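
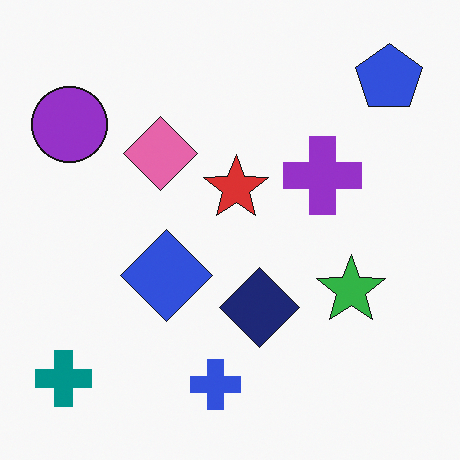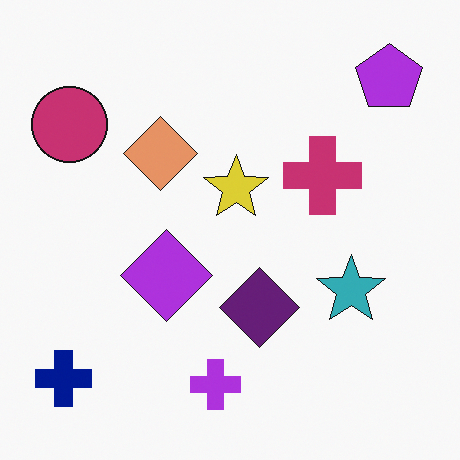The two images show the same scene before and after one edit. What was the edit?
The transformation is: hue-shifted slightly.

Every shape's color has rotated by the same amount around the hue wheel — a uniform hue shift.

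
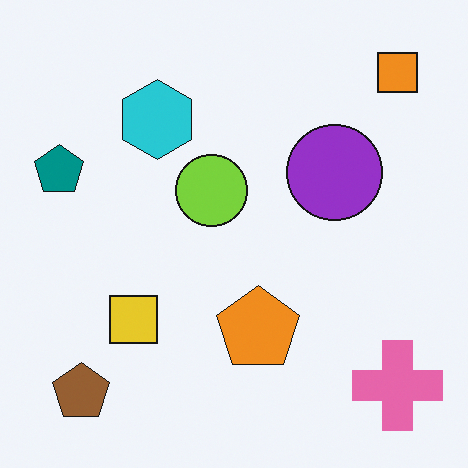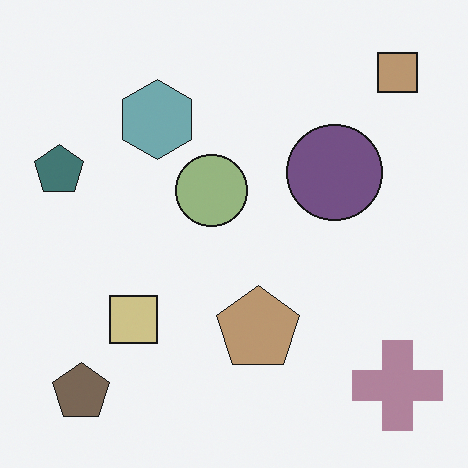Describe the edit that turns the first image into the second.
This is the original image heavily desaturated.

All colors are more muted and greyish — a global saturation change.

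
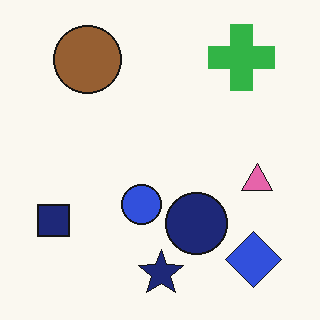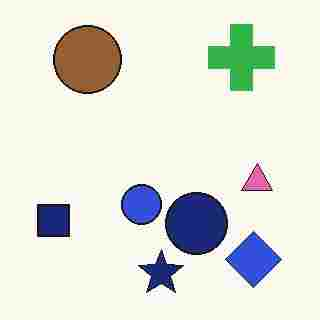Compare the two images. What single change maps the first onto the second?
It was degraded with heavy JPEG compression.

Blocky 8×8 compression artifacts appear around shape edges and the flat background shows ringing — characteristic JPEG degradation.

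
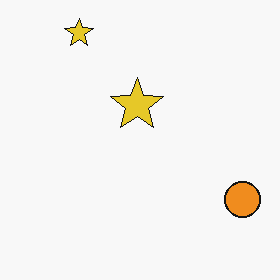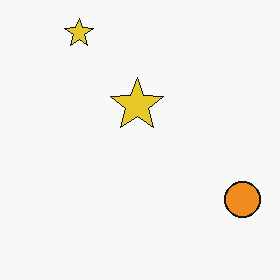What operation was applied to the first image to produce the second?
The second image is the first given moderate JPEG compression.

Blocky 8×8 compression artifacts appear around shape edges and the flat background shows ringing — characteristic JPEG degradation.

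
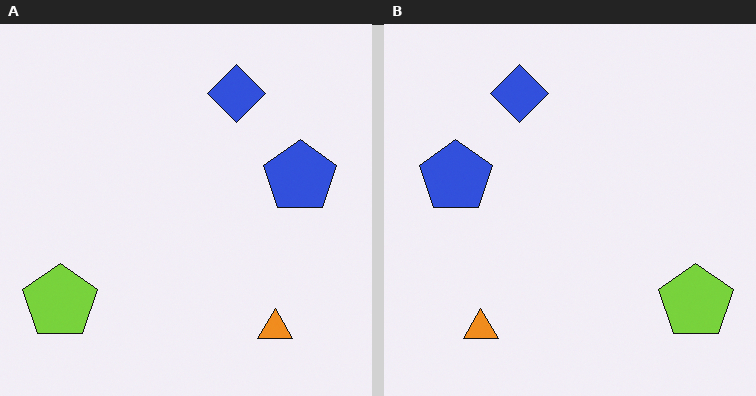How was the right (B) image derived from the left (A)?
It was flipped horizontally (left ↔ right).

The lime pentagon is in the bottom-left of the left (A) image and the bottom-right of the right (B) — shapes on opposite sides of the vertical midline have swapped in a mirror flip.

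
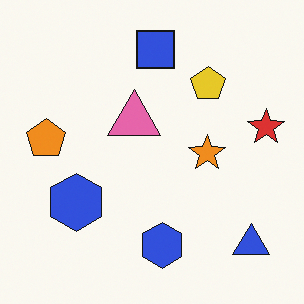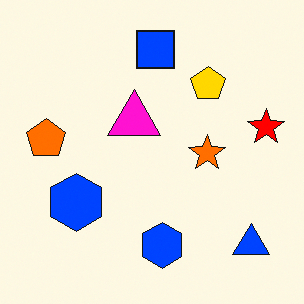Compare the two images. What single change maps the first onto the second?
The transformation is: made much more vivid (saturation change).

All colors are more vivid — a global saturation change.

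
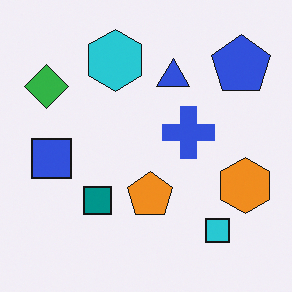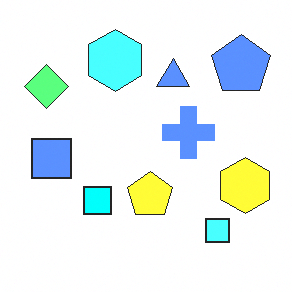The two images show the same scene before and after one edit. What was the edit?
The second image is the first noticeably brightened.

Every pixel — background and shapes alike — is uniformly brightened.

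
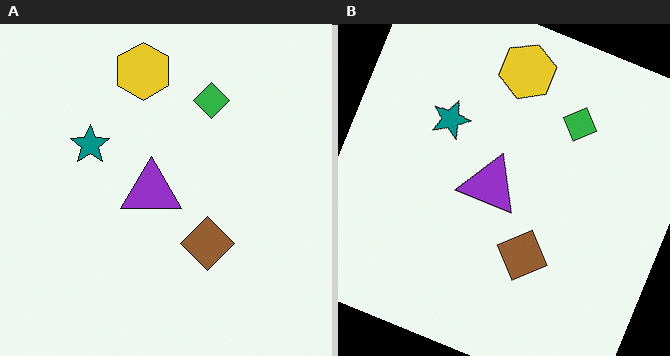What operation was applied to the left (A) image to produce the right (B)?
The image was rotated clockwise by a moderate amount.

Every shape is tilted by the same angle and the image corners show triangular fill wedges — a whole-image rotation by a non-right angle.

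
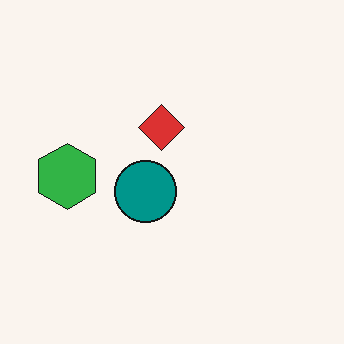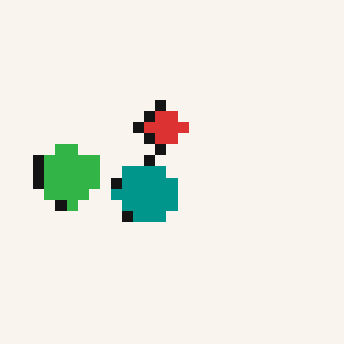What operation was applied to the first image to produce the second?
This is the original image coarsely pixelated.

Shapes are reduced to large square blocks; fine edges and outlines are lost — a downscale-then-upscale (mosaic) effect.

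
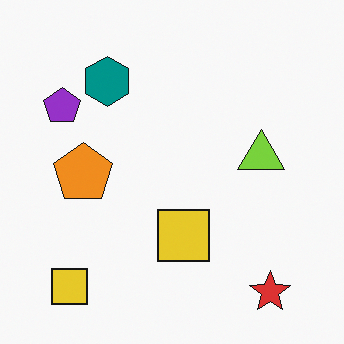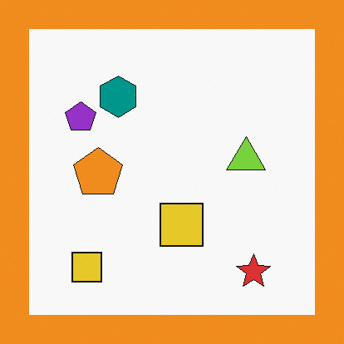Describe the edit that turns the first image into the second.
Framed with a orange border.

A solid orange frame runs around the edge of the second image, with the content slightly shrunk inside it.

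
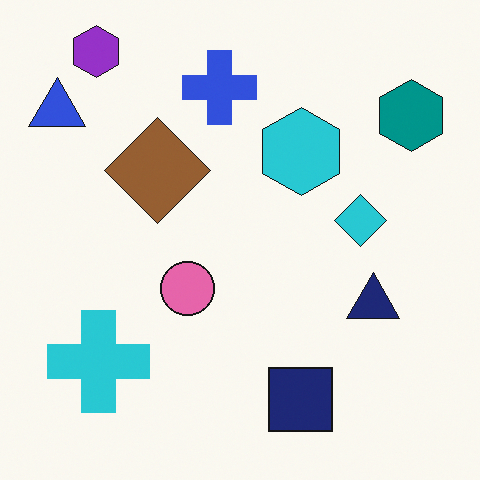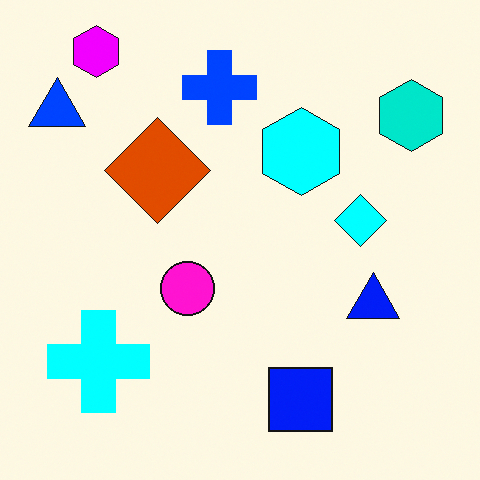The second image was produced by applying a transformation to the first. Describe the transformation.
This is the original image made much more vivid (saturation change).

All colors are more vivid — a global saturation change.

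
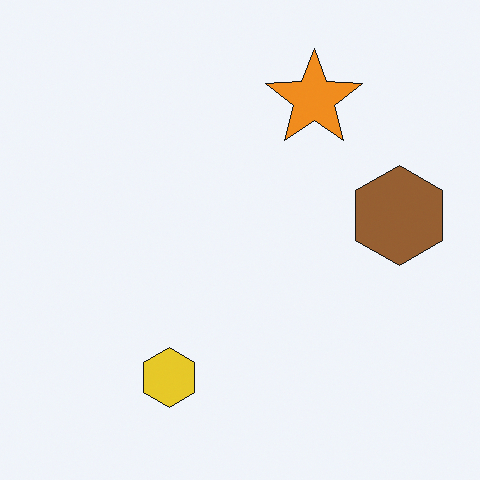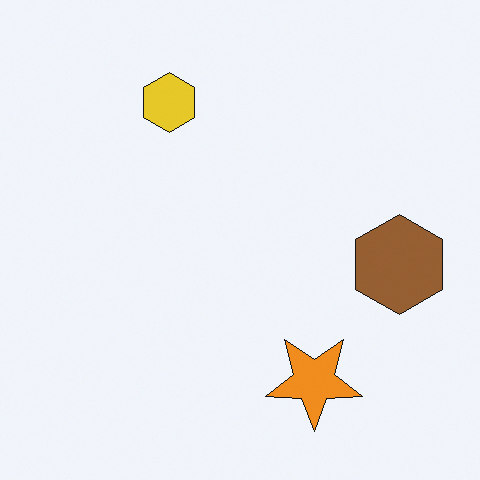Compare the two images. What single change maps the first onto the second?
It was flipped vertically (top ↔ bottom).

The orange star is in the top of the first image and the bottom of the second — shapes on opposite sides of the horizontal midline have swapped in a mirror flip.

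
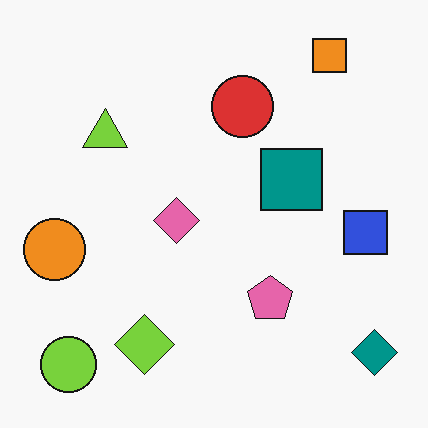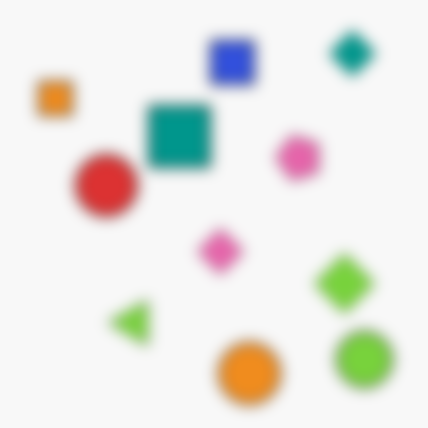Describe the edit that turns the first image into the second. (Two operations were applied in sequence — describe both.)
The image was rotated 90° counter-clockwise, then heavily blurred.

The teal diamond sits in the bottom-right of the first image and the top-right of the second — consistent with a whole-image 90° counter-clockwise rotation. Shape edges and outlines are uniformly softened across the whole image.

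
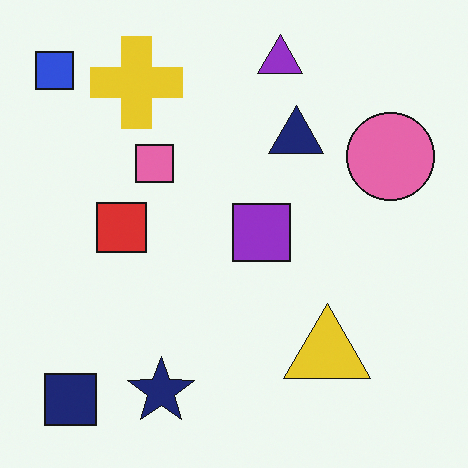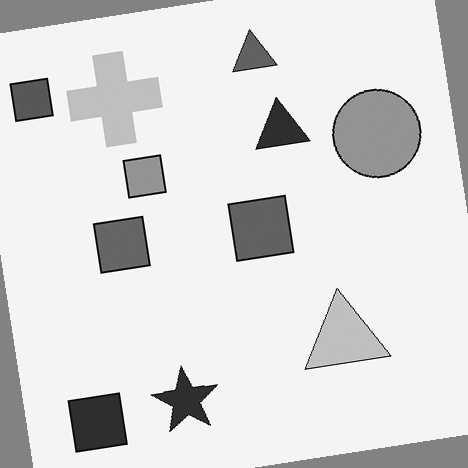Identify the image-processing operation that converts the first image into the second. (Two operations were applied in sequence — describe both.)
The transformation is: converted to grayscale, then rotated counter-clockwise by a few degrees.

All color is removed — every shape is now a shade of grey. Every shape is tilted by the same angle and the image corners show triangular fill wedges — a whole-image rotation by a non-right angle.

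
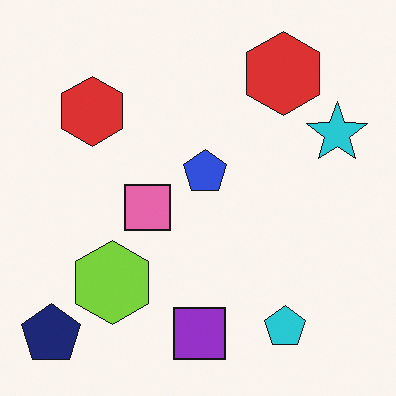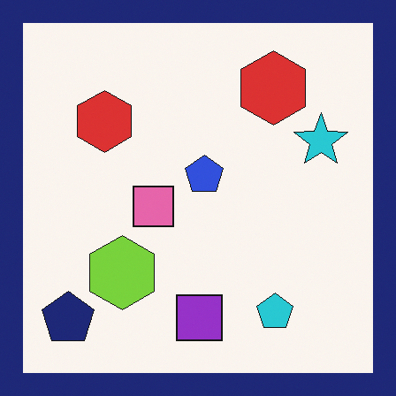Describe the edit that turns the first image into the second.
The image was framed with a navy border.

A solid navy frame runs around the edge of the second image, with the content slightly shrunk inside it.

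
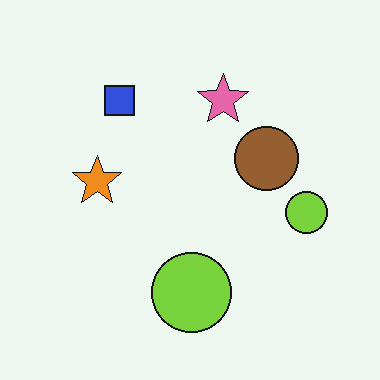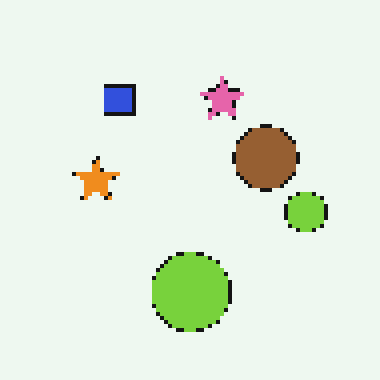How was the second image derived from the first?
The image was mildly pixelated.

Shapes are reduced to large square blocks; fine edges and outlines are lost — a downscale-then-upscale (mosaic) effect.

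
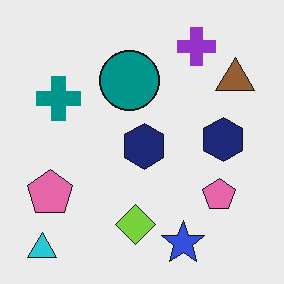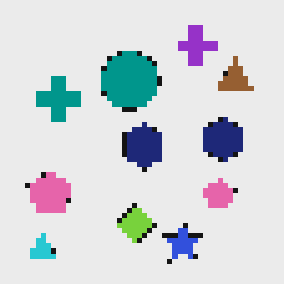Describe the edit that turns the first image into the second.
This is the original image lightly pixelated (a mild mosaic effect).

Shapes are reduced to large square blocks; fine edges and outlines are lost — a downscale-then-upscale (mosaic) effect.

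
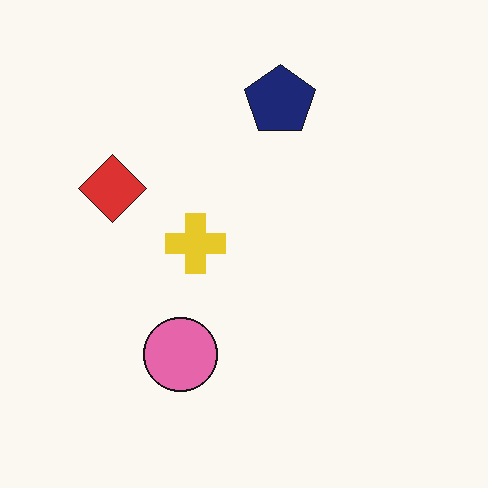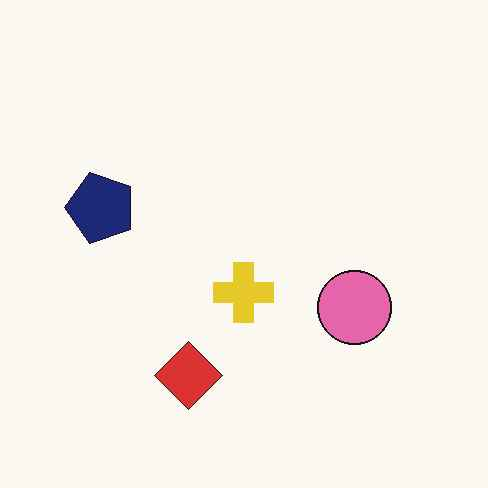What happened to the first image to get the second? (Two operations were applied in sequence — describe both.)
Rotated 90° counter-clockwise, then JPEG-compressed with visible artifacts.

The navy pentagon sits in the top of the first image and the left of the second — consistent with a whole-image 90° counter-clockwise rotation. Blocky 8×8 compression artifacts appear around shape edges and the flat background shows ringing — characteristic JPEG degradation.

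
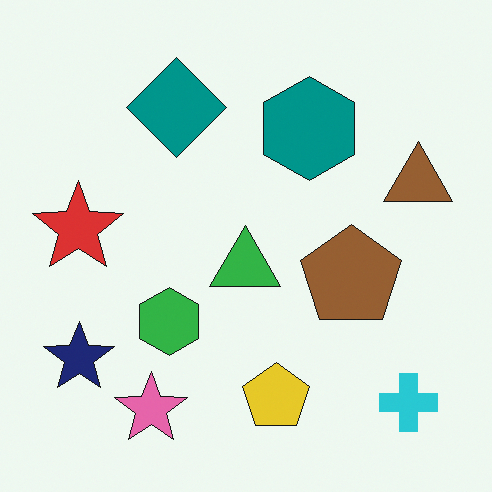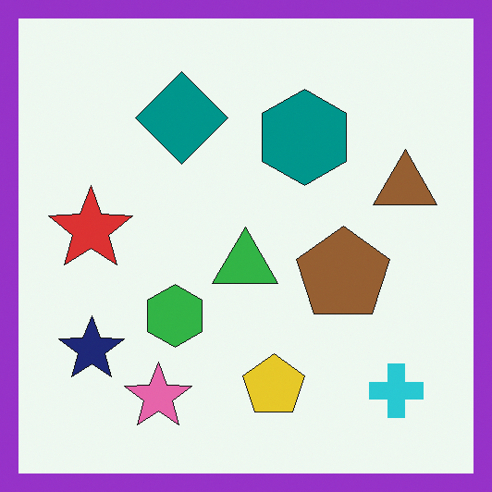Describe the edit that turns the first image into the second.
The transformation is: framed with a purple border.

A solid purple frame runs around the edge of the second image, with the content slightly shrunk inside it.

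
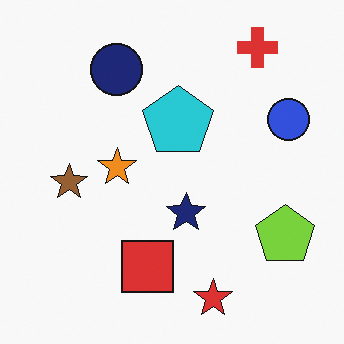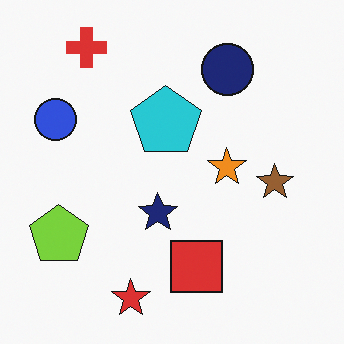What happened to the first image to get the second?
The transformation is: flipped horizontally (left ↔ right).

The blue circle is in the right of the first image and the left of the second — shapes on opposite sides of the vertical midline have swapped in a mirror flip.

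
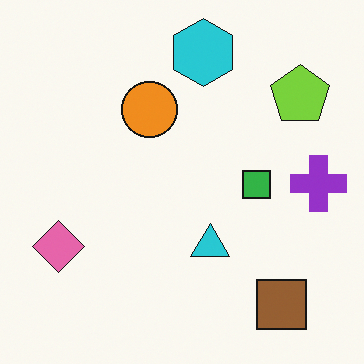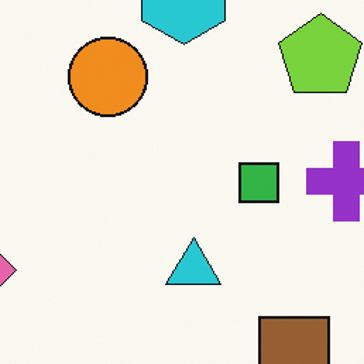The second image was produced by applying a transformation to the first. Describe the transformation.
Cropped slightly and scaled back up.

The visible shapes are larger and the field of view is narrower; shapes near the original edges may be partly or wholly outside the frame — a crop-and-rescale.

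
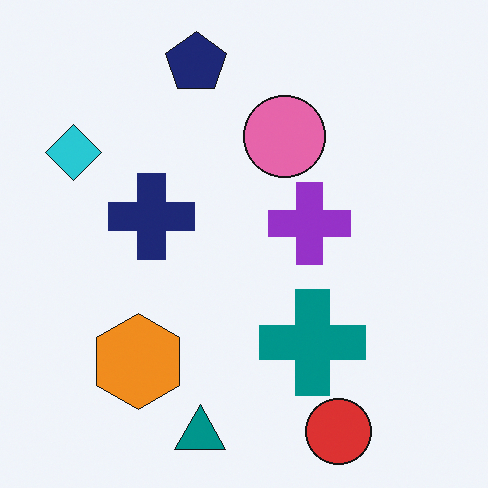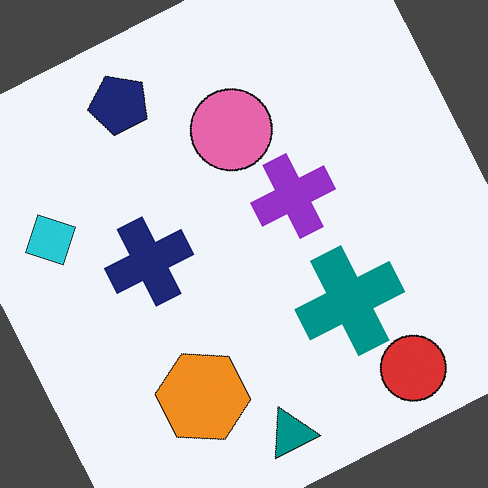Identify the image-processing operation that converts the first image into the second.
This is the original image rotated counter-clockwise by a moderate amount.

Every shape is tilted by the same angle and the image corners show triangular fill wedges — a whole-image rotation by a non-right angle.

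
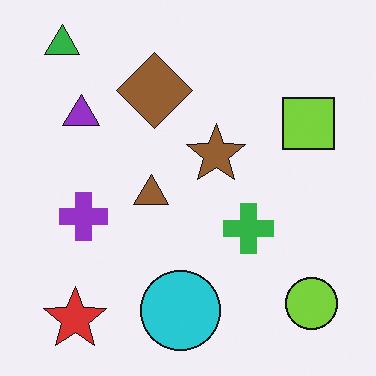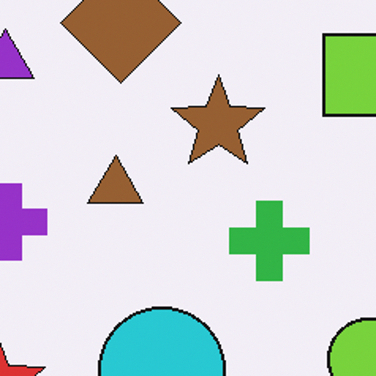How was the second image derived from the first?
Cropped slightly and scaled back up.

The visible shapes are larger and the field of view is narrower; shapes near the original edges may be partly or wholly outside the frame — a crop-and-rescale.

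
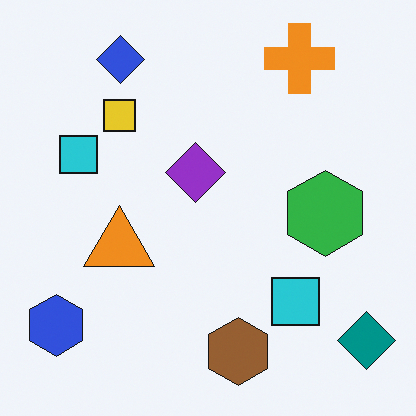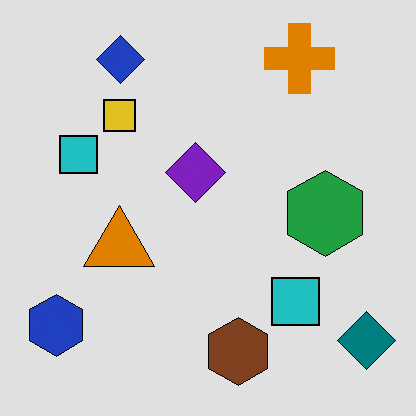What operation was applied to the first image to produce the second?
The second image is the first posterized to a reduced palette.

Each flat color has snapped to a coarser quantized level — most visibly, the near-white background has dropped to a flat grey.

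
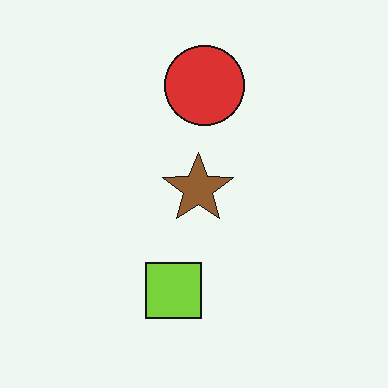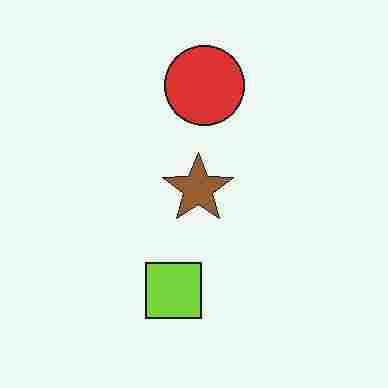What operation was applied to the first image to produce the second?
The transformation is: degraded with heavy JPEG compression.

Blocky 8×8 compression artifacts appear around shape edges and the flat background shows ringing — characteristic JPEG degradation.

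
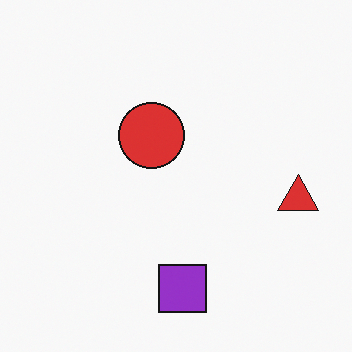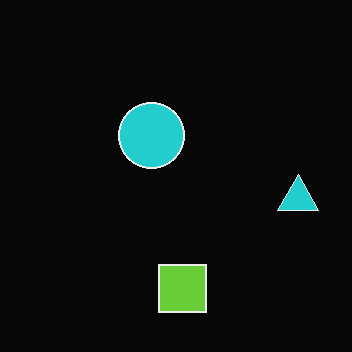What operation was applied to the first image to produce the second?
The image was color-inverted (negative).

The light background has become dark and every shape's color is its complement — a photographic negative.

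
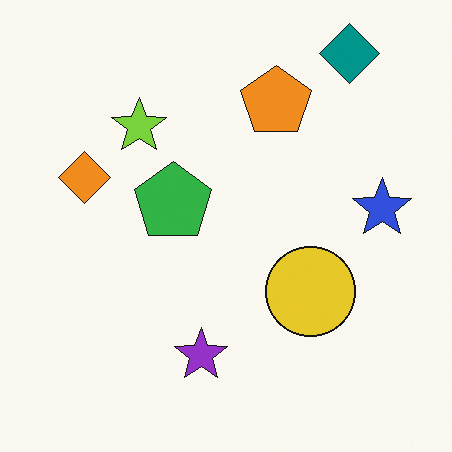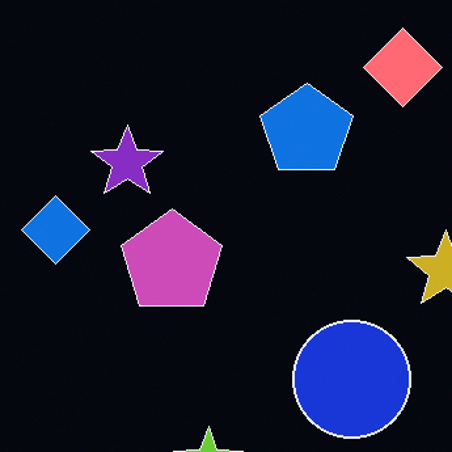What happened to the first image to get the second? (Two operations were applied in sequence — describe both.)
Color-inverted (negative), then cropped to a modestly smaller region and rescaled.

The light background has become dark and every shape's color is its complement — a photographic negative. The visible shapes are larger and the field of view is narrower; shapes near the original edges may be partly or wholly outside the frame — a crop-and-rescale.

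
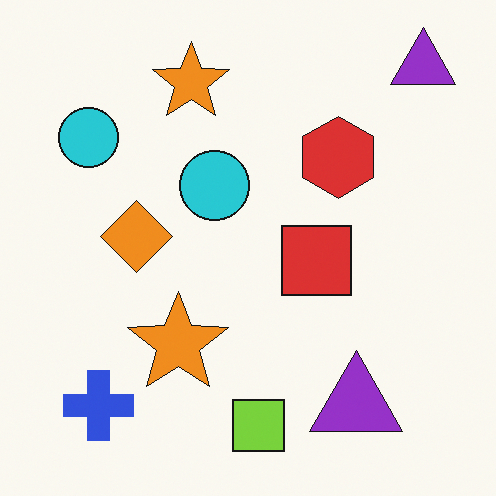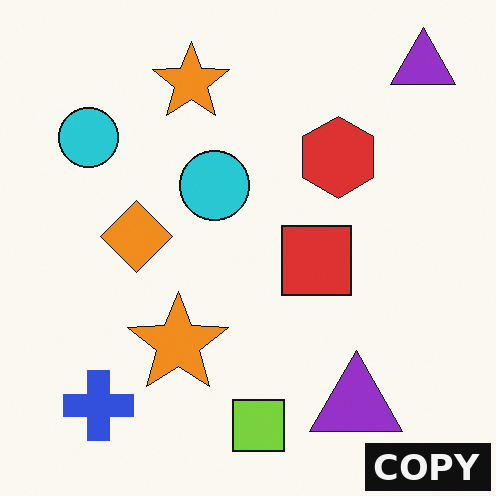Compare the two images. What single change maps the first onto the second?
The image was watermarked with the text "COPY" in the lower-right corner.

A dark label reading "COPY" appears in the lower-right corner.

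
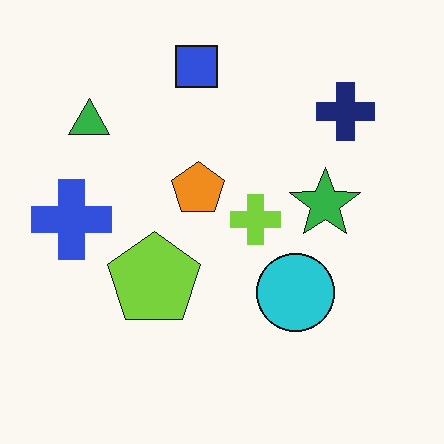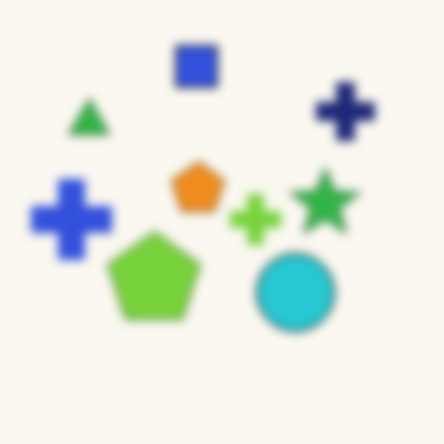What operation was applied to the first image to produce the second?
The transformation is: noticeably gaussian-blurred.

Shape edges and outlines are uniformly softened across the whole image.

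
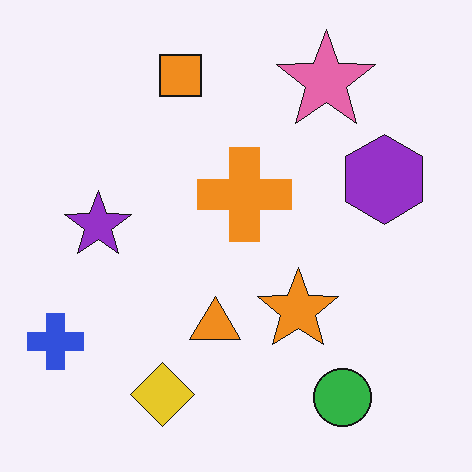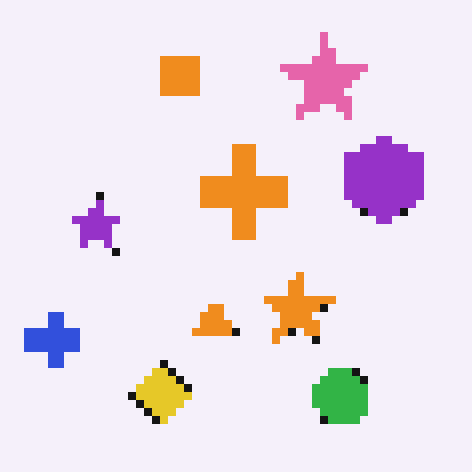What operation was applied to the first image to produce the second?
It was moderately pixelated.

Shapes are reduced to large square blocks; fine edges and outlines are lost — a downscale-then-upscale (mosaic) effect.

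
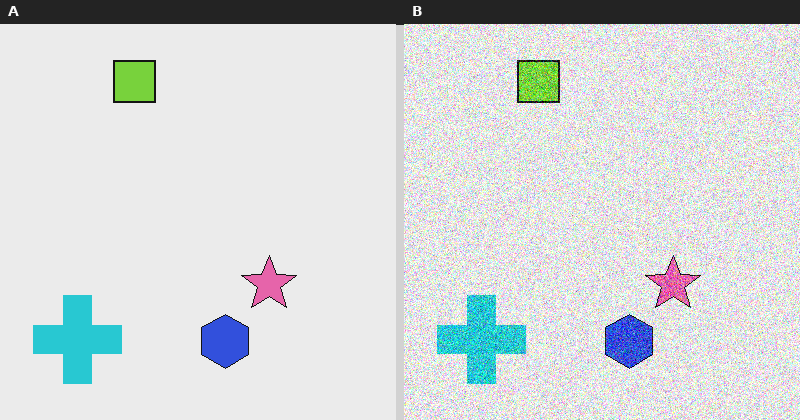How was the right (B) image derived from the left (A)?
This is the original image degraded with heavy additive noise.

Random speckle covers the whole image, including the flat background.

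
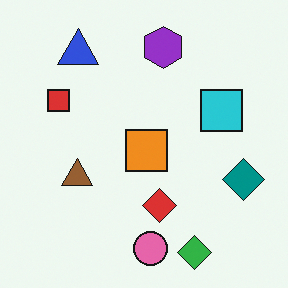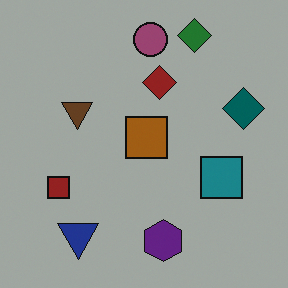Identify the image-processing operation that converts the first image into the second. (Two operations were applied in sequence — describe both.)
It was flipped vertically (top ↔ bottom), then noticeably darkened.

The green diamond is in the bottom-right of the first image and the top-right of the second — shapes on opposite sides of the horizontal midline have swapped in a mirror flip. Every pixel — background and shapes alike — is uniformly darkened.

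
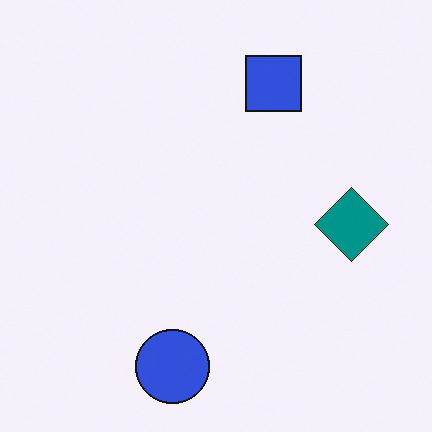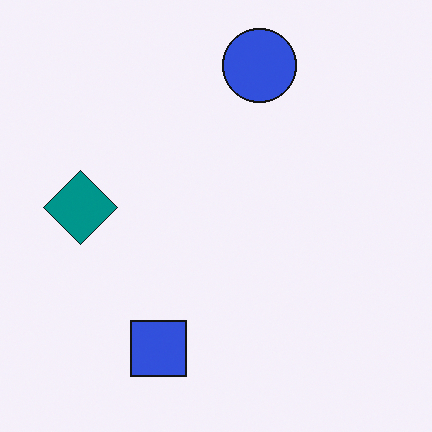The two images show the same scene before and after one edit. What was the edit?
This is the original image rotated 180°.

The blue circle sits in the bottom of the first image and the top of the second — consistent with a whole-image 180° rotation.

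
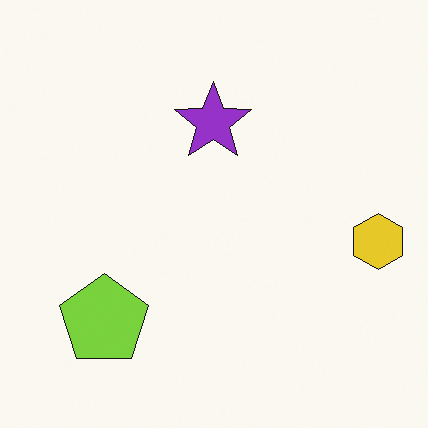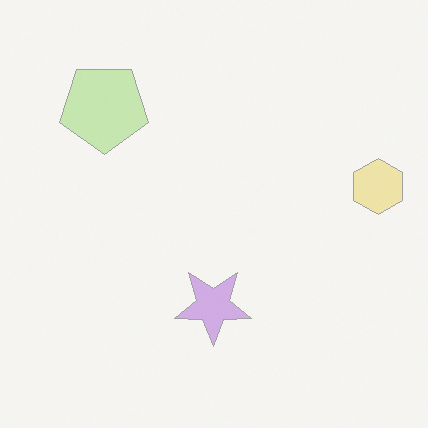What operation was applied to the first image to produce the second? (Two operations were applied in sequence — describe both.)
It was flipped vertically (top ↔ bottom), then given much lower contrast.

The lime pentagon is in the bottom-left of the first image and the top-left of the second — shapes on opposite sides of the horizontal midline have swapped in a mirror flip. Tones are pushed toward mid-grey across the whole image — a global contrast change.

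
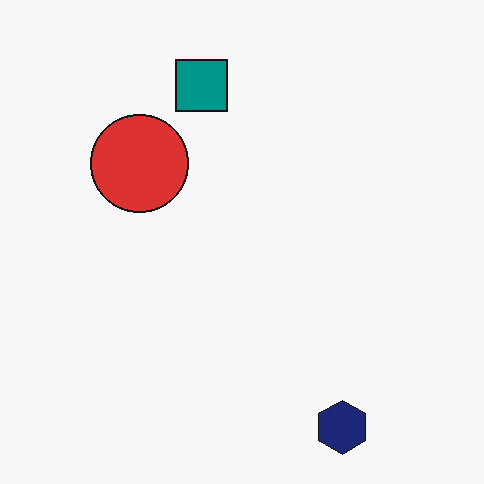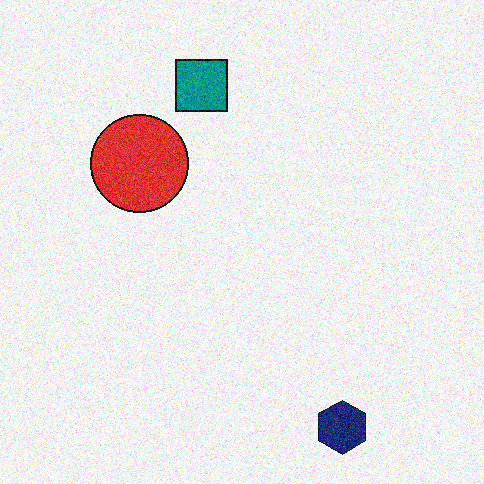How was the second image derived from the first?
Degraded with moderate additive noise.

Random speckle covers the whole image, including the flat background.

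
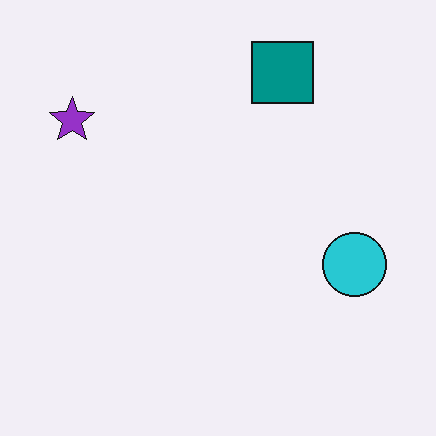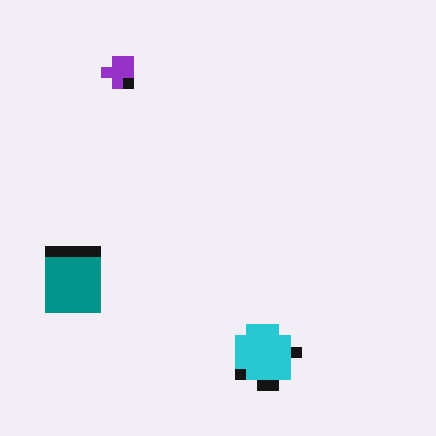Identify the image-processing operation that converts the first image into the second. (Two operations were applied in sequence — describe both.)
This is the original image coarsely pixelated, then transposed (reflected across the top-left ↔ bottom-right diagonal).

Shapes are reduced to large square blocks; fine edges and outlines are lost — a downscale-then-upscale (mosaic) effect. Shapes have swapped their row and column positions — what was in the top-right is now in the bottom-left — a diagonal reflection.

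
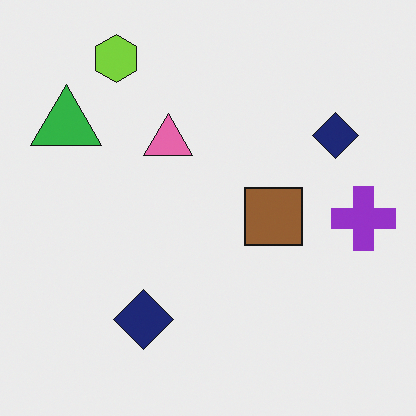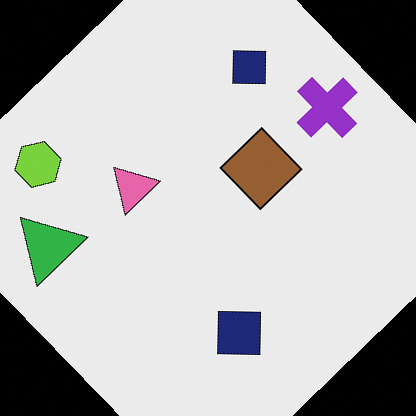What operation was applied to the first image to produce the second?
The second image is the first rotated counter-clockwise by a large amount — several tens of degrees.

Every shape is tilted by the same angle and the image corners show triangular fill wedges — a whole-image rotation by a non-right angle.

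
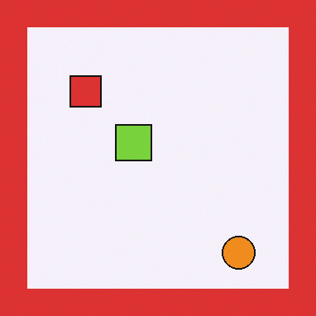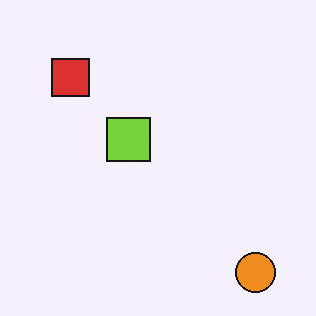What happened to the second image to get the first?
The transformation is: framed with a red border.

A solid red frame runs around the edge of the first image, with the content slightly shrunk inside it.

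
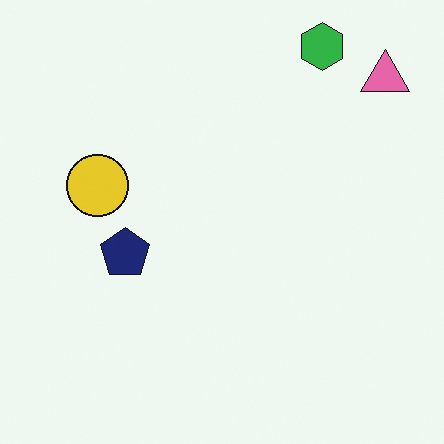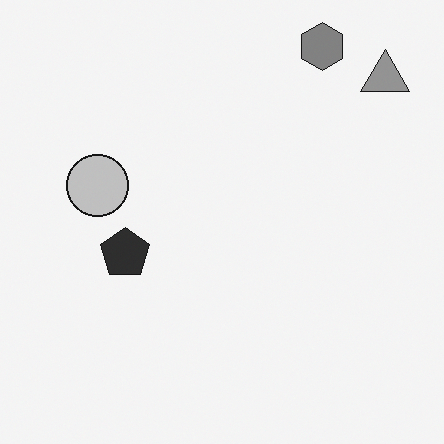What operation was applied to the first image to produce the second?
This is the original image converted to grayscale.

All color is removed — every shape is now a shade of grey.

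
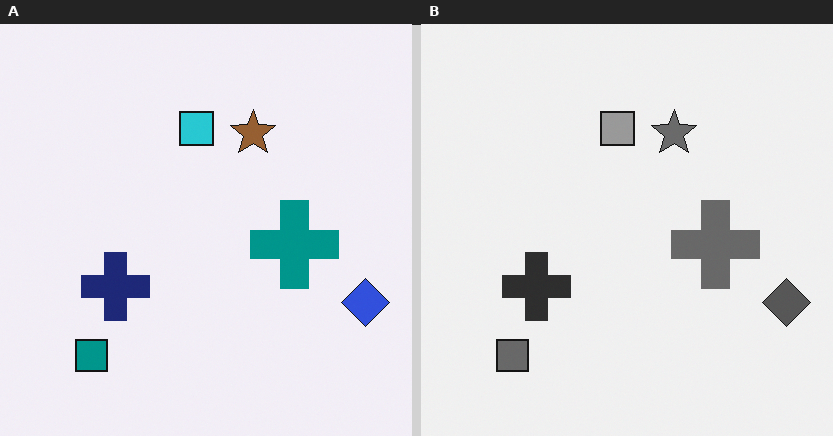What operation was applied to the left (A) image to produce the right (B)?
The right (B) image is the left (A) converted to grayscale.

All color is removed — every shape is now a shade of grey.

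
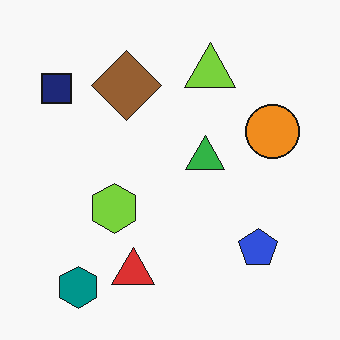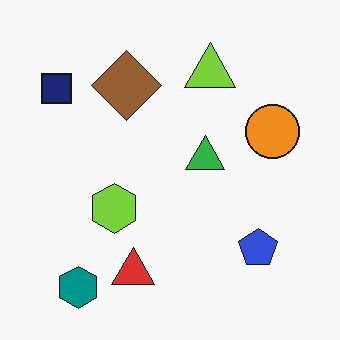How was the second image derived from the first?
The second image is the first JPEG-compressed with visible artifacts.

Blocky 8×8 compression artifacts appear around shape edges and the flat background shows ringing — characteristic JPEG degradation.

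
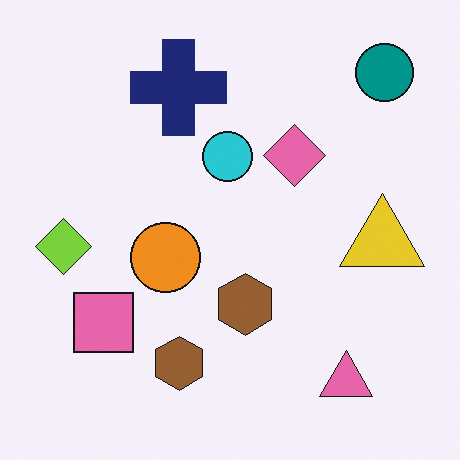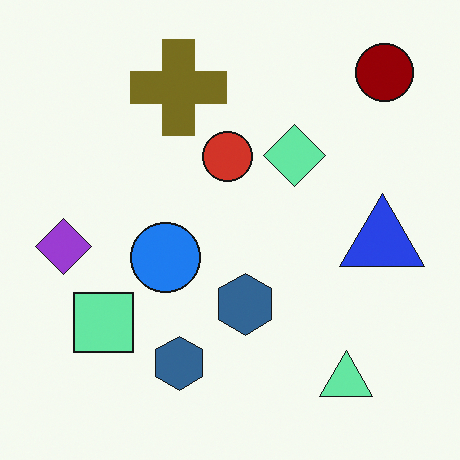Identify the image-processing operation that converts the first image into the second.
Hue-shifted through roughly half the color wheel.

Every shape's color has rotated by the same amount around the hue wheel — a uniform hue shift.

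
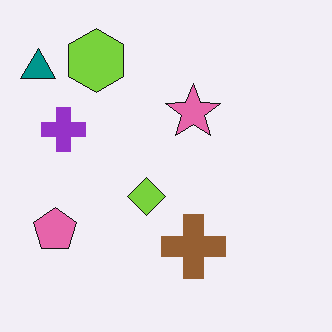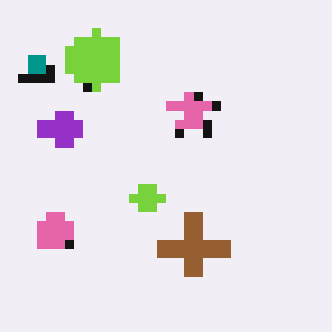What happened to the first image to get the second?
The transformation is: coarsely pixelated.

Shapes are reduced to large square blocks; fine edges and outlines are lost — a downscale-then-upscale (mosaic) effect.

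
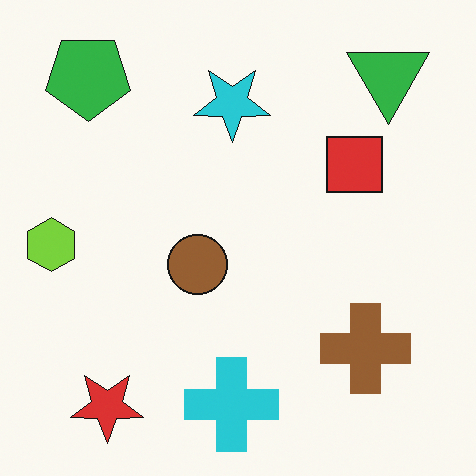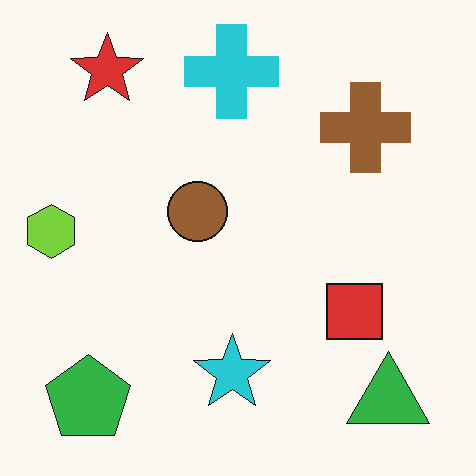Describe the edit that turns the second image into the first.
The transformation is: flipped vertically (top ↔ bottom).

The red star is in the top-left of the second image and the bottom-left of the first — shapes on opposite sides of the horizontal midline have swapped in a mirror flip.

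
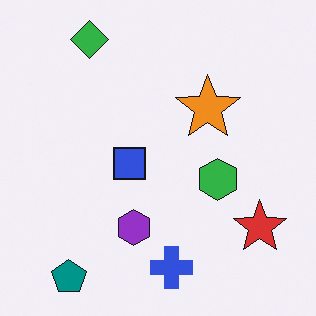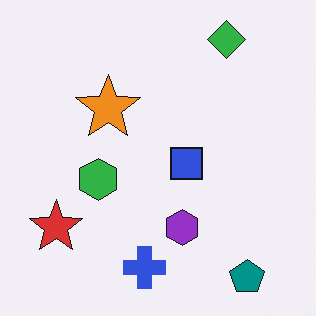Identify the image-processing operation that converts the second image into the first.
This is the original image flipped horizontally (left ↔ right).

The red star is in the bottom-left of the second image and the bottom-right of the first — shapes on opposite sides of the vertical midline have swapped in a mirror flip.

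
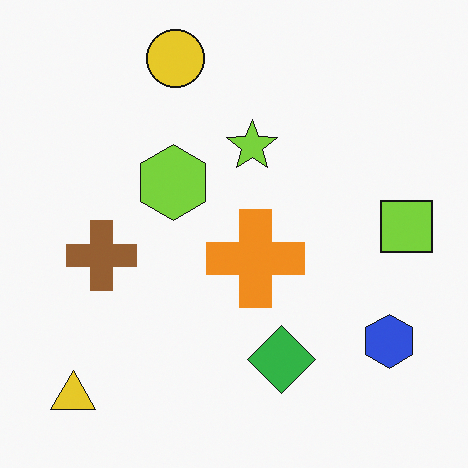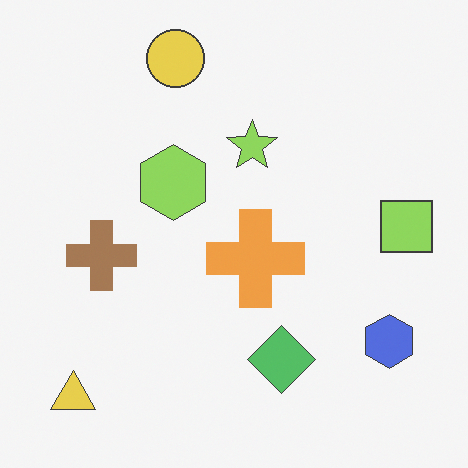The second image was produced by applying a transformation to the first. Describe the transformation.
The second image is the first given slightly reduced contrast.

Tones are pushed toward mid-grey across the whole image — a global contrast change.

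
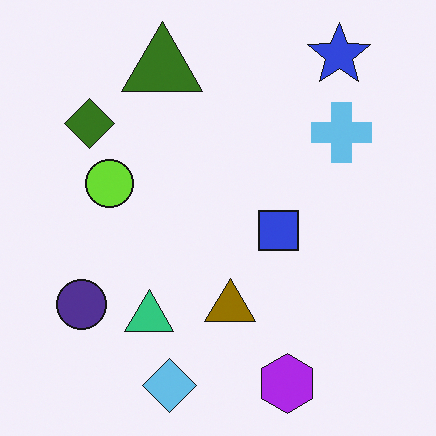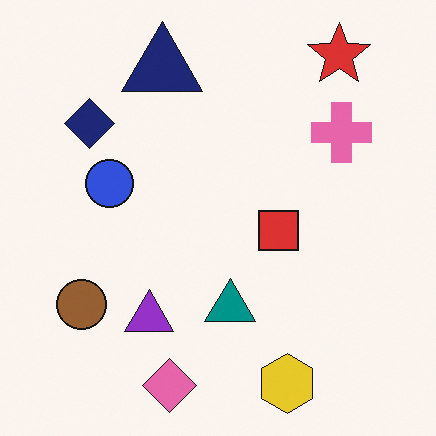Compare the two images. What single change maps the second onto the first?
The image was hue-shifted by a large amount.

Every shape's color has rotated by the same amount around the hue wheel — a uniform hue shift.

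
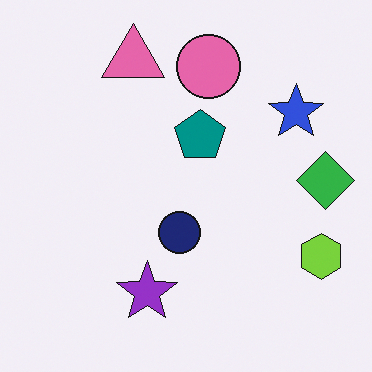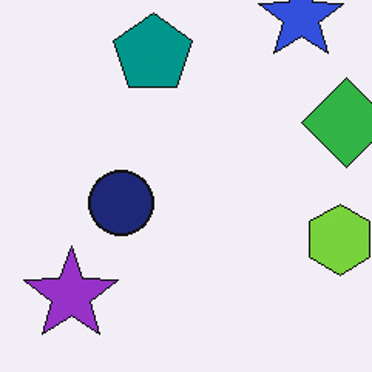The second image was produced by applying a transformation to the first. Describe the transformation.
The second image is the first cropped slightly and scaled back up.

The visible shapes are larger and the field of view is narrower; shapes near the original edges may be partly or wholly outside the frame — a crop-and-rescale.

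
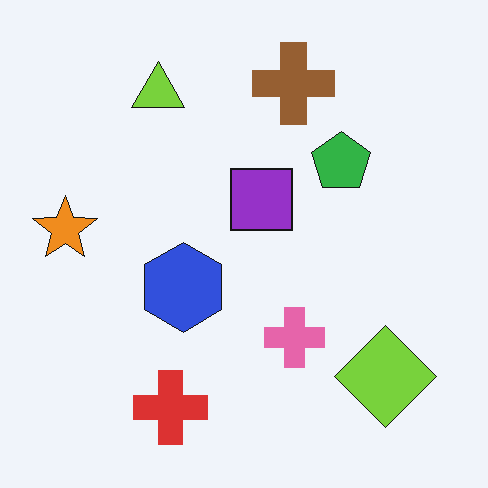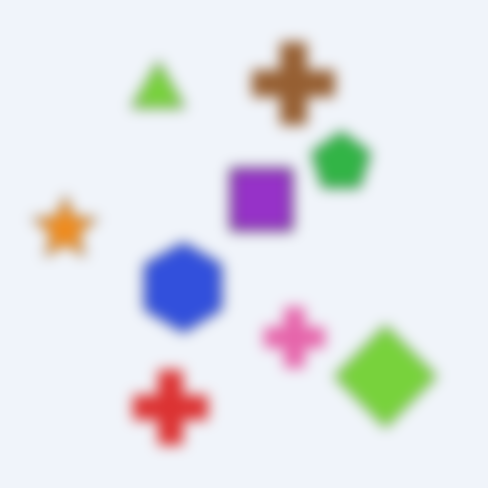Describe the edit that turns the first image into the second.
Strongly gaussian-blurred.

Shape edges and outlines are uniformly softened across the whole image.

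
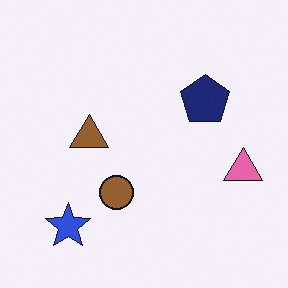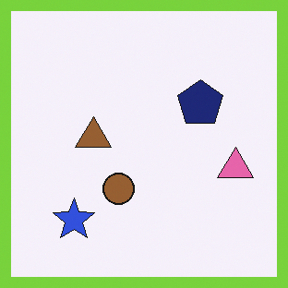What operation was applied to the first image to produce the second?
It was framed with a lime border.

A solid lime frame runs around the edge of the second image, with the content slightly shrunk inside it.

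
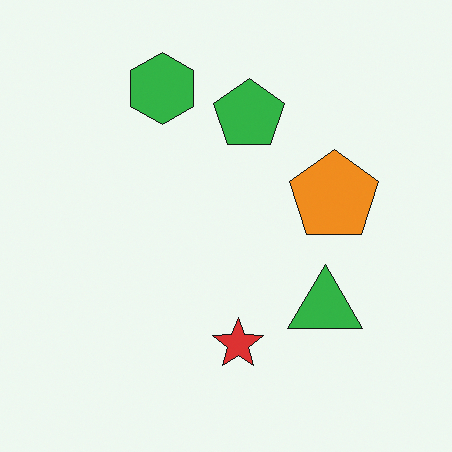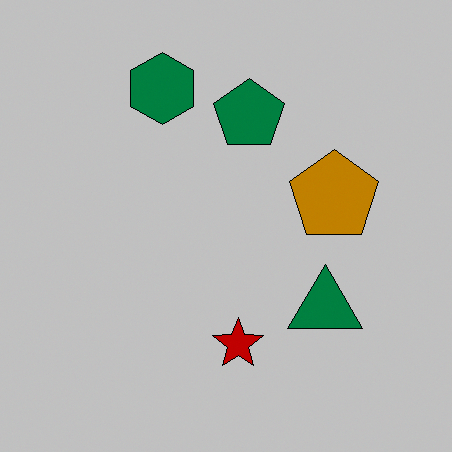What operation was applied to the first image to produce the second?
The transformation is: aggressively posterized.

Each flat color has snapped to a coarser quantized level — most visibly, the near-white background has dropped to a flat grey.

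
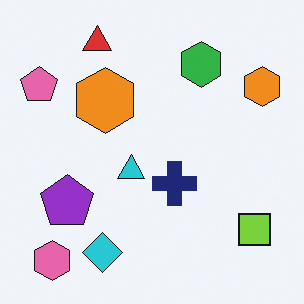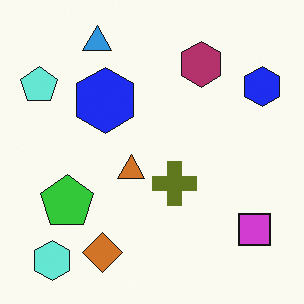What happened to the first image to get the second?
Hue-shifted by a large amount.

Every shape's color has rotated by the same amount around the hue wheel — a uniform hue shift.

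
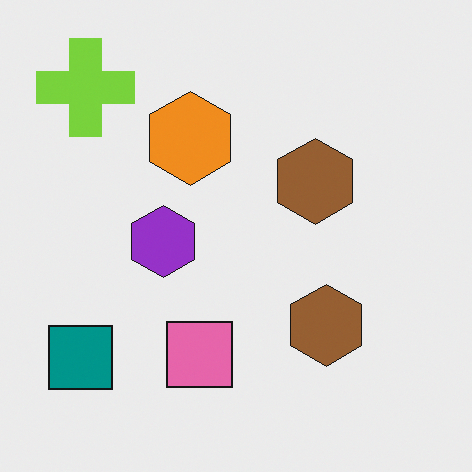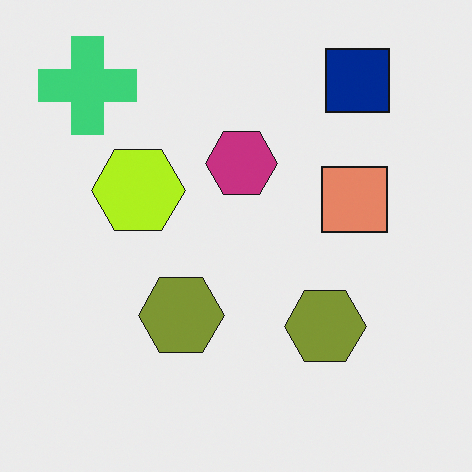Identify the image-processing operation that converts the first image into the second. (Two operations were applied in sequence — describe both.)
The second image is the first hue-shifted slightly, then transposed (reflected across the top-left ↔ bottom-right diagonal).

Every shape's color has rotated by the same amount around the hue wheel — a uniform hue shift. Shapes have swapped their row and column positions — what was in the top-right is now in the bottom-left — a diagonal reflection.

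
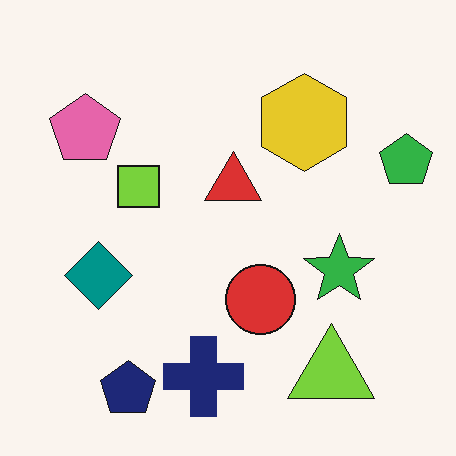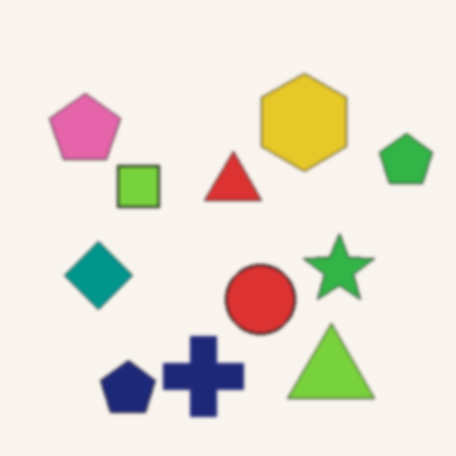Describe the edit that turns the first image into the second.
It was given a subtle gaussian blur.

Shape edges and outlines are uniformly softened across the whole image.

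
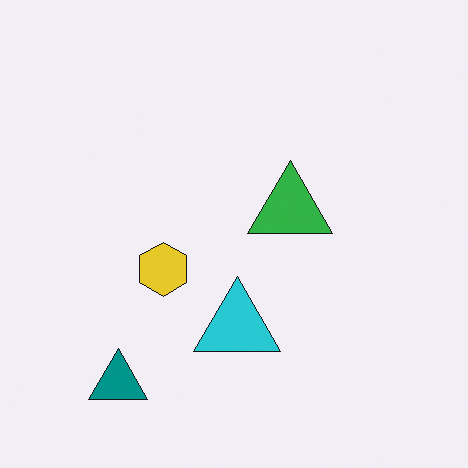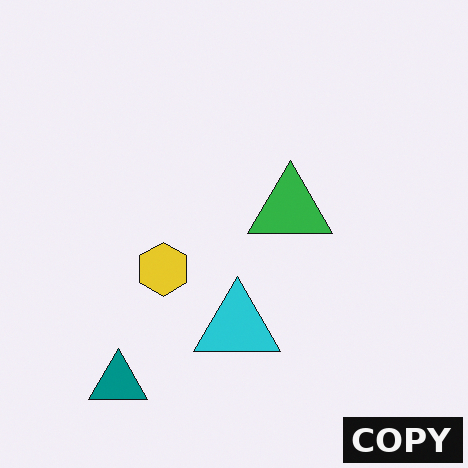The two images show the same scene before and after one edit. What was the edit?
The image was watermarked with the text "COPY" in the lower-right corner.

A dark label reading "COPY" appears in the lower-right corner.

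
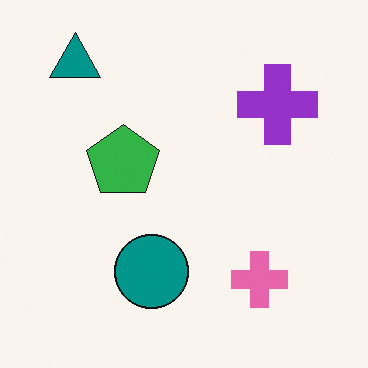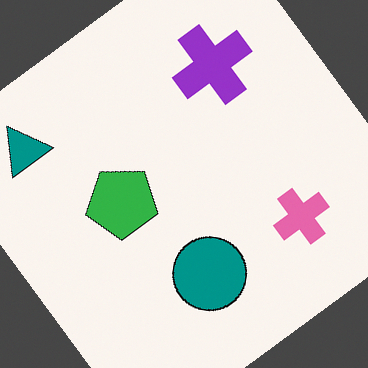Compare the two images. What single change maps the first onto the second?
The image was rotated counter-clockwise by a large amount — several tens of degrees.

Every shape is tilted by the same angle and the image corners show triangular fill wedges — a whole-image rotation by a non-right angle.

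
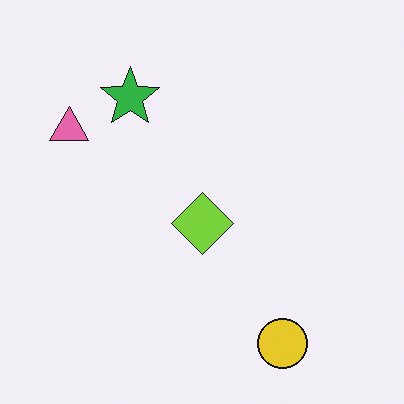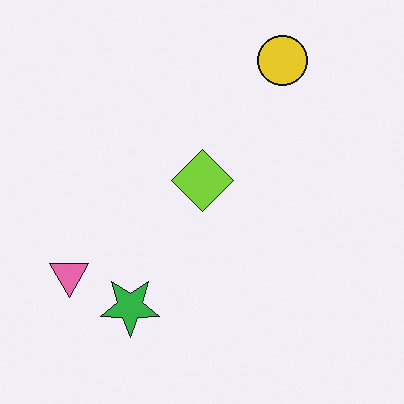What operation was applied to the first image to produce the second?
Flipped vertically (top ↔ bottom).

The yellow circle is in the bottom-right of the first image and the top-right of the second — shapes on opposite sides of the horizontal midline have swapped in a mirror flip.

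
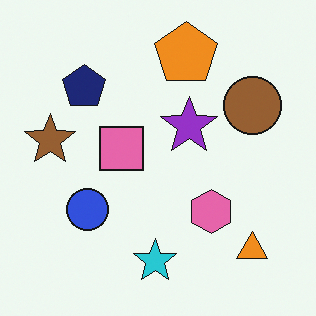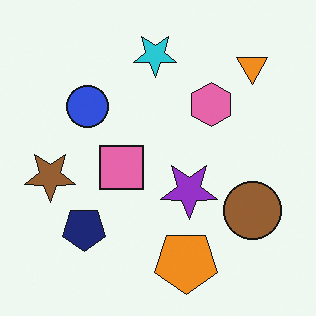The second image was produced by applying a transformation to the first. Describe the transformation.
It was flipped vertically (top ↔ bottom).

The orange pentagon is in the top of the first image and the bottom of the second — shapes on opposite sides of the horizontal midline have swapped in a mirror flip.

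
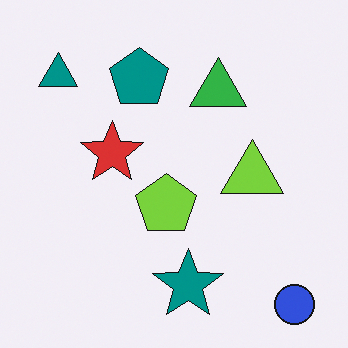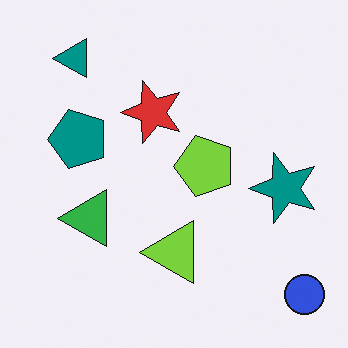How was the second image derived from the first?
Transposed (reflected across the top-left ↔ bottom-right diagonal).

Shapes have swapped their row and column positions — what was in the top-right is now in the bottom-left — a diagonal reflection.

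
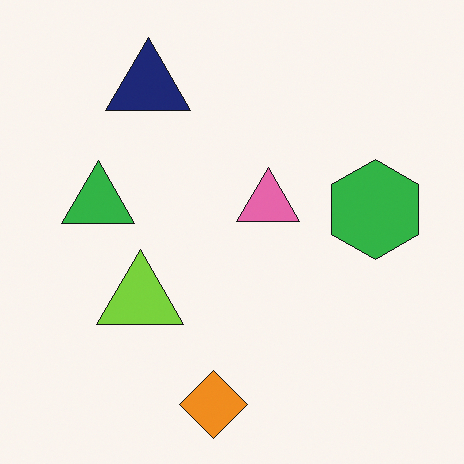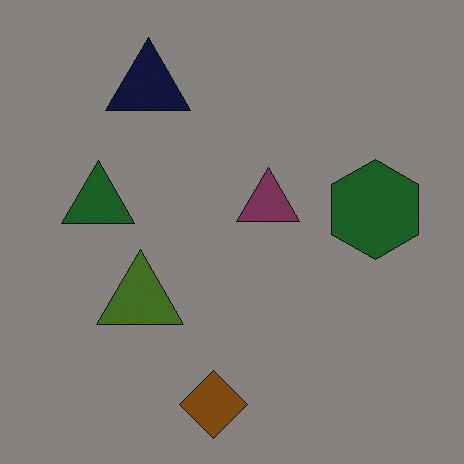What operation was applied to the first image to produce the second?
The transformation is: darkened a lot.

Every pixel — background and shapes alike — is uniformly darkened.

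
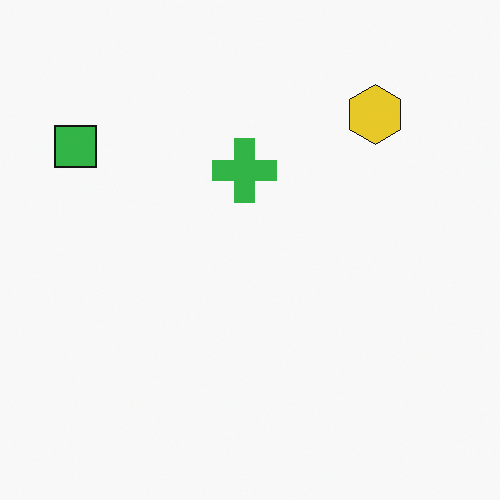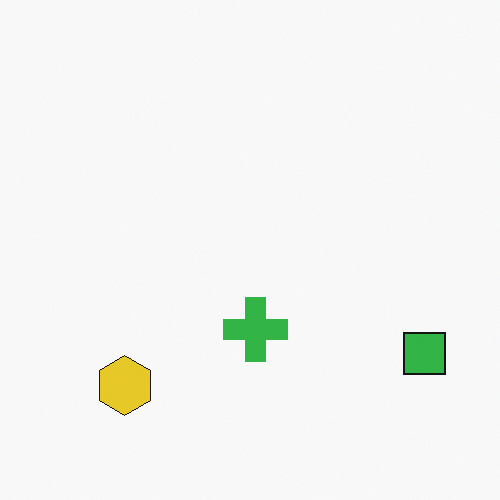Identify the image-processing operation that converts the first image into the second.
The transformation is: rotated 180°.

The green square sits in the top-left of the first image and the bottom-right of the second — consistent with a whole-image 180° rotation.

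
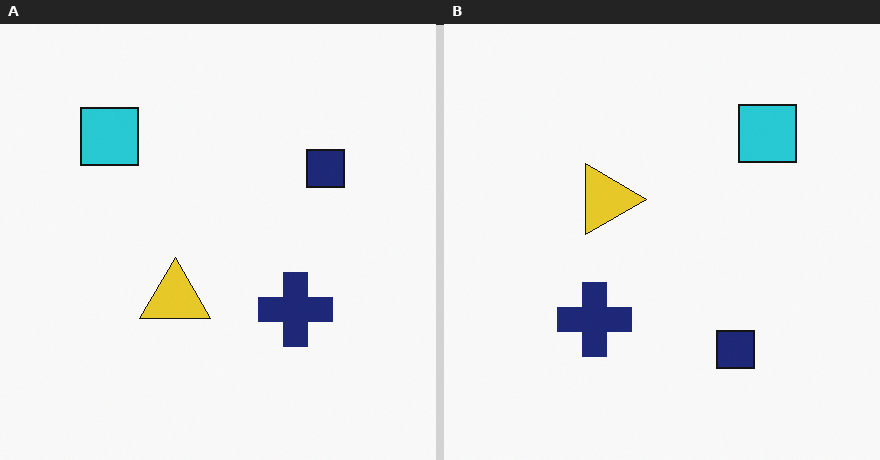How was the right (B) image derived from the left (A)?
It was rotated 90° clockwise.

The cyan square sits in the top-left of the left (A) image and the top-right of the right (B) — consistent with a whole-image 90° clockwise rotation.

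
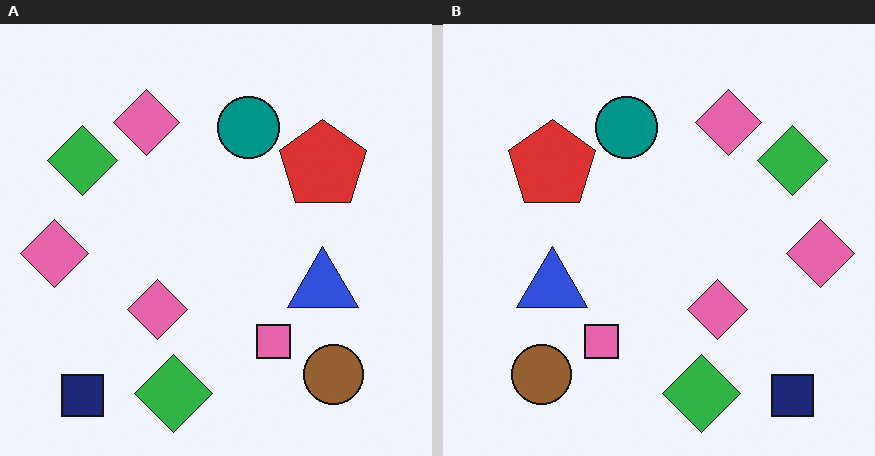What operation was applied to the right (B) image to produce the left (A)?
This is the original image flipped horizontally (left ↔ right).

The navy square is in the bottom-right of the right (B) image and the bottom-left of the left (A) — shapes on opposite sides of the vertical midline have swapped in a mirror flip.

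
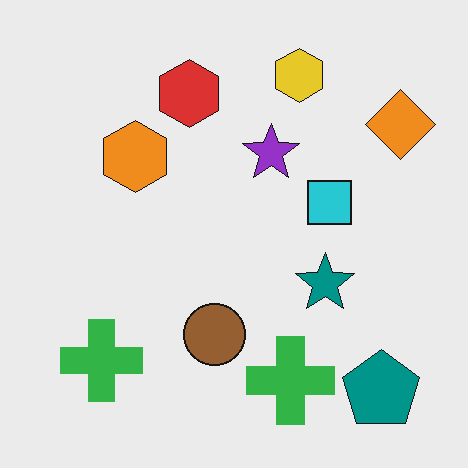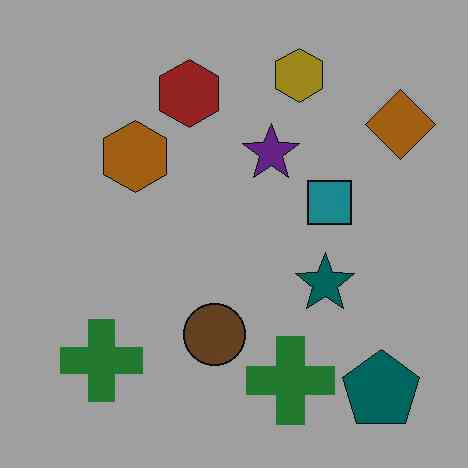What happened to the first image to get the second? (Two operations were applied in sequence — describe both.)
It was degraded with heavy JPEG compression, then noticeably darkened.

Blocky 8×8 compression artifacts appear around shape edges and the flat background shows ringing — characteristic JPEG degradation. Every pixel — background and shapes alike — is uniformly darkened.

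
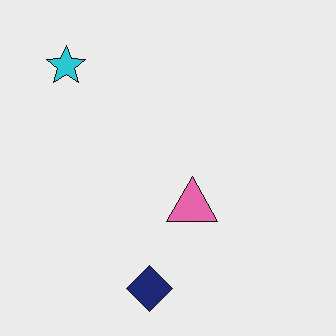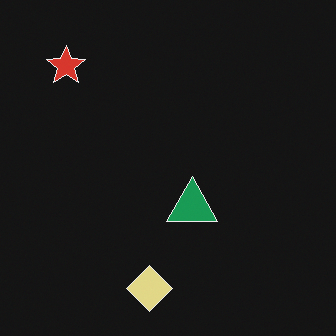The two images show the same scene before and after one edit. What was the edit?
The second image is the first color-inverted (negative).

The light background has become dark and every shape's color is its complement — a photographic negative.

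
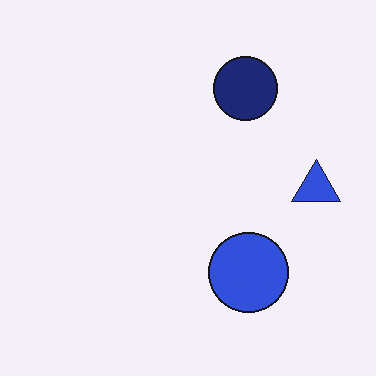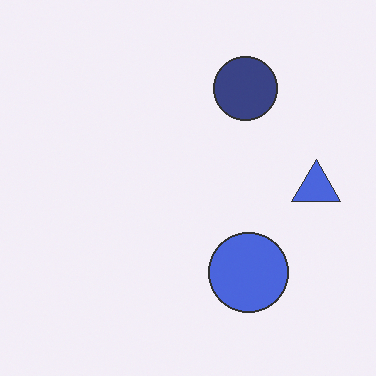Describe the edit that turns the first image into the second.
The transformation is: given slightly reduced contrast.

Tones are pushed toward mid-grey across the whole image — a global contrast change.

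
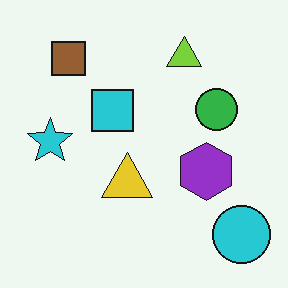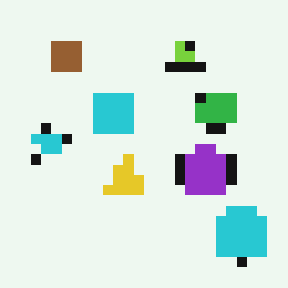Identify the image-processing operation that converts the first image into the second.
The image was heavily pixelated into large blocks.

Shapes are reduced to large square blocks; fine edges and outlines are lost — a downscale-then-upscale (mosaic) effect.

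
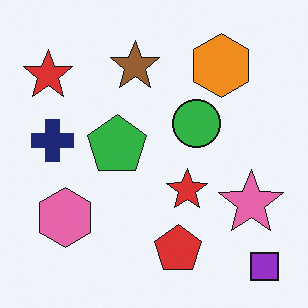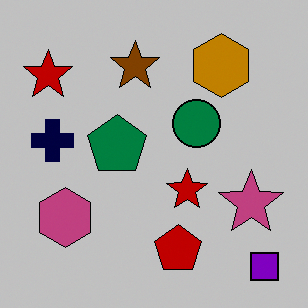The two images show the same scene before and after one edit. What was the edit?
It was heavily posterized to just a handful of flat colors.

Each flat color has snapped to a coarser quantized level — most visibly, the near-white background has dropped to a flat grey.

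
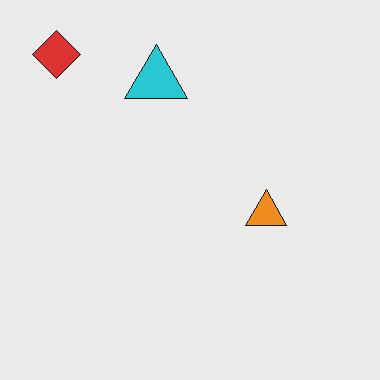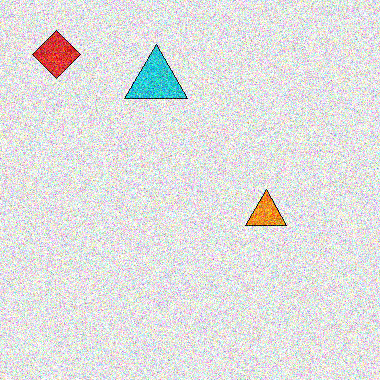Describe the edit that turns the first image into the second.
Degraded with a thick layer of grain.

Random speckle covers the whole image, including the flat background.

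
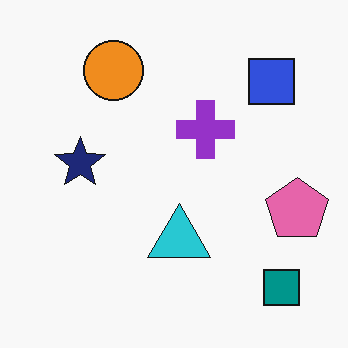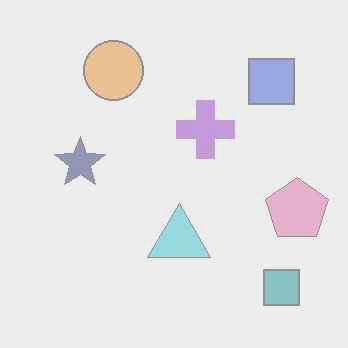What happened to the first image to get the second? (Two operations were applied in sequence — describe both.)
The image was heavily JPEG-compressed with obvious blocking artifacts, then washed out (contrast reduced).

Blocky 8×8 compression artifacts appear around shape edges and the flat background shows ringing — characteristic JPEG degradation. Tones are pushed toward mid-grey across the whole image — a global contrast change.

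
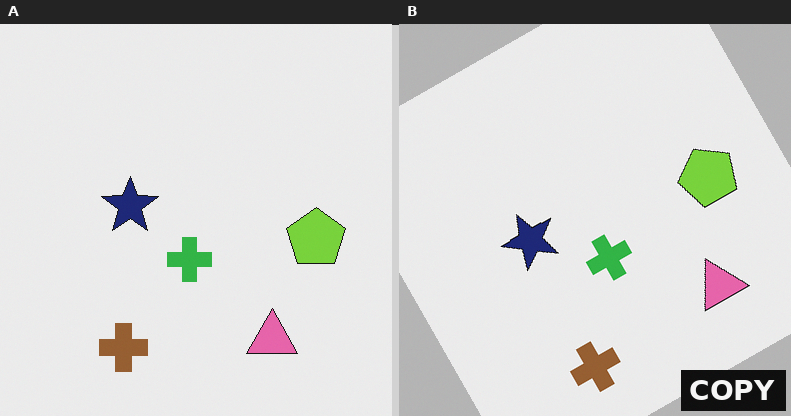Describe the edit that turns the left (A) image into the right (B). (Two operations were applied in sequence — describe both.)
It was rotated counter-clockwise by a clearly visible amount, then watermarked with the text "COPY" in the lower-right corner.

Every shape is tilted by the same angle and the image corners show triangular fill wedges — a whole-image rotation by a non-right angle. A dark label reading "COPY" appears in the lower-right corner.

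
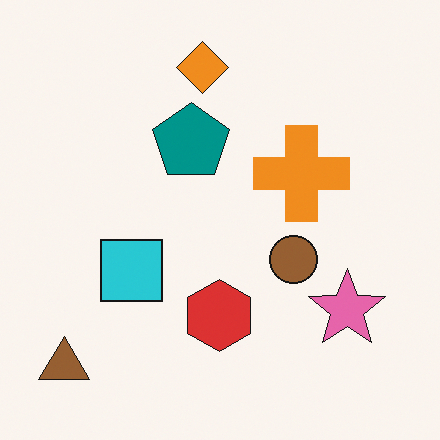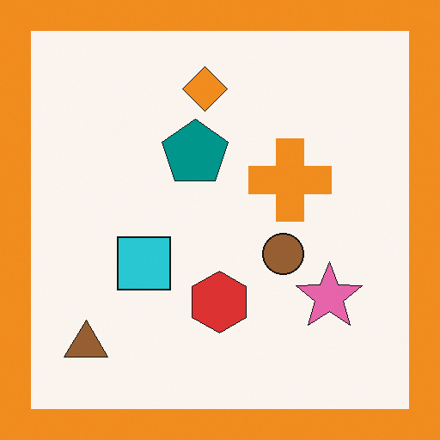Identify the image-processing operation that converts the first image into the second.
It was framed with a orange border.

A solid orange frame runs around the edge of the second image, with the content slightly shrunk inside it.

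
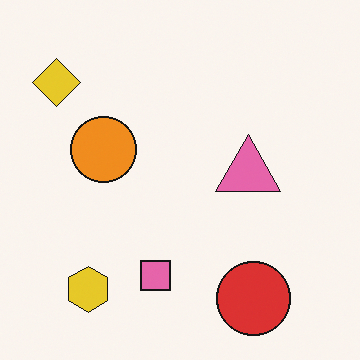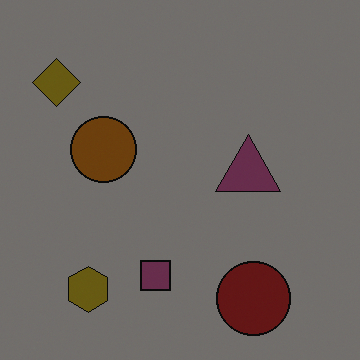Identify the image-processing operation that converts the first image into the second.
This is the original image noticeably darkened.

Every pixel — background and shapes alike — is uniformly darkened.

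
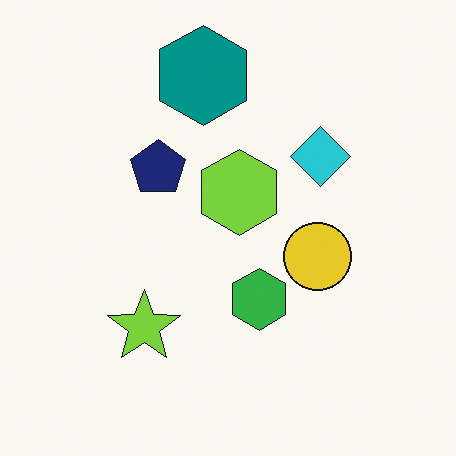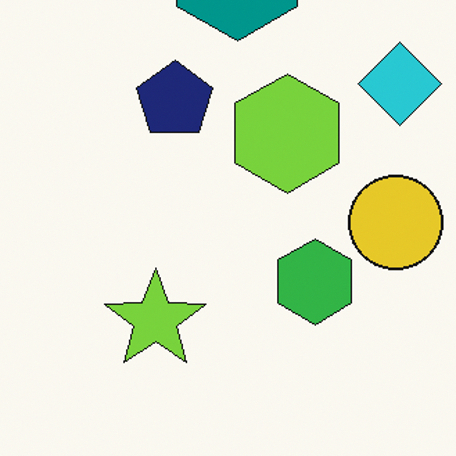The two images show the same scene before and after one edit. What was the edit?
The image was cropped to a modestly smaller region and rescaled.

The visible shapes are larger and the field of view is narrower; shapes near the original edges may be partly or wholly outside the frame — a crop-and-rescale.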